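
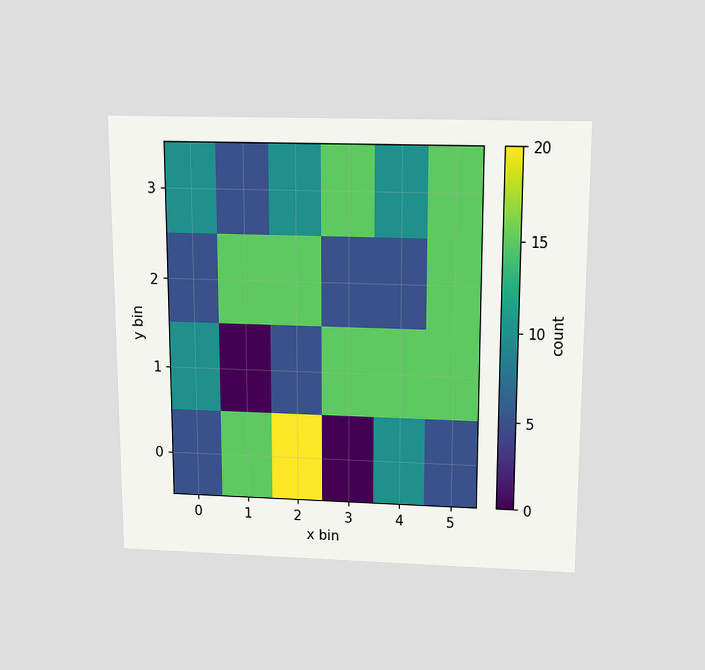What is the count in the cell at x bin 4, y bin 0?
10

The chart is viewed slightly from above. Matching the cell (4, 0) against the colorbar gives 10.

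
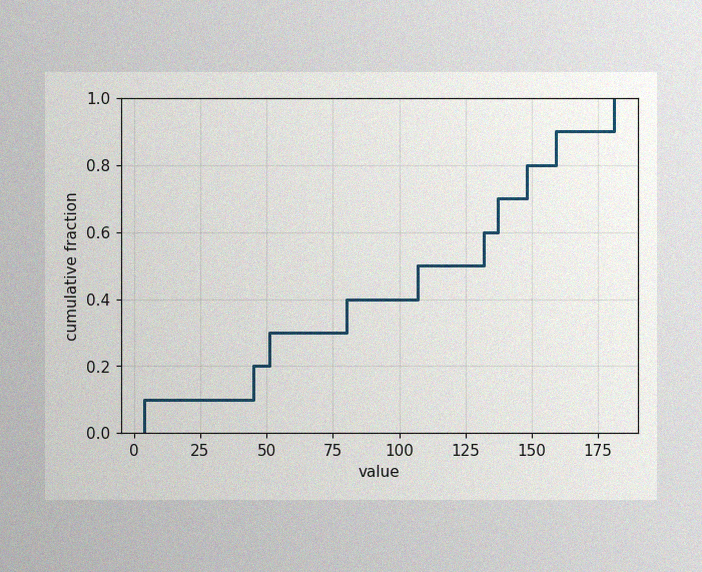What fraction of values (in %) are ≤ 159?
The image has some photo noise and uneven lighting. At x=159 the ECDF step is at 90%.

90%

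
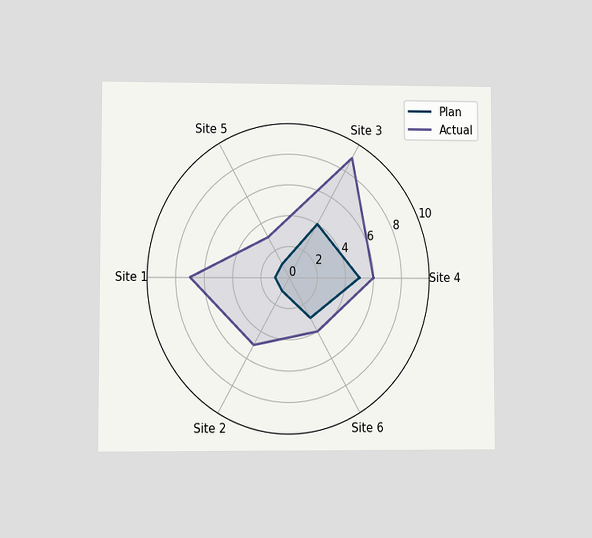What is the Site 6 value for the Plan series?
3

The chart is viewed at a slight angle. On the Site 6 axis, Plan reaches 3.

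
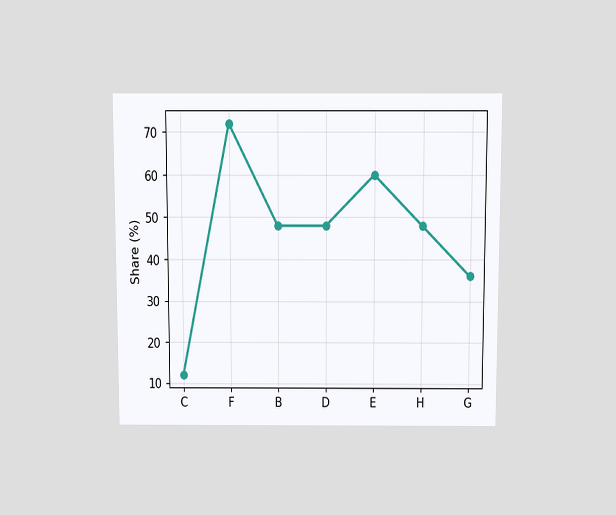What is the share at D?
48%

The chart is viewed slightly from above. At D, the line is at 48%.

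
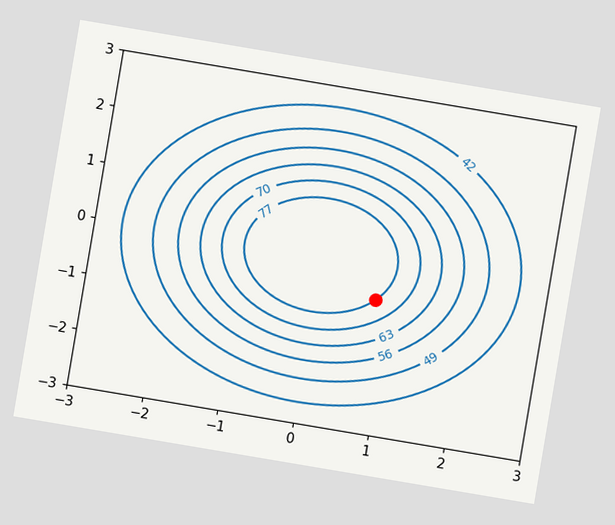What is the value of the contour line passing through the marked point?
77

The chart is tilted about 10° clockwise. The marked point sits on the contour labelled 77.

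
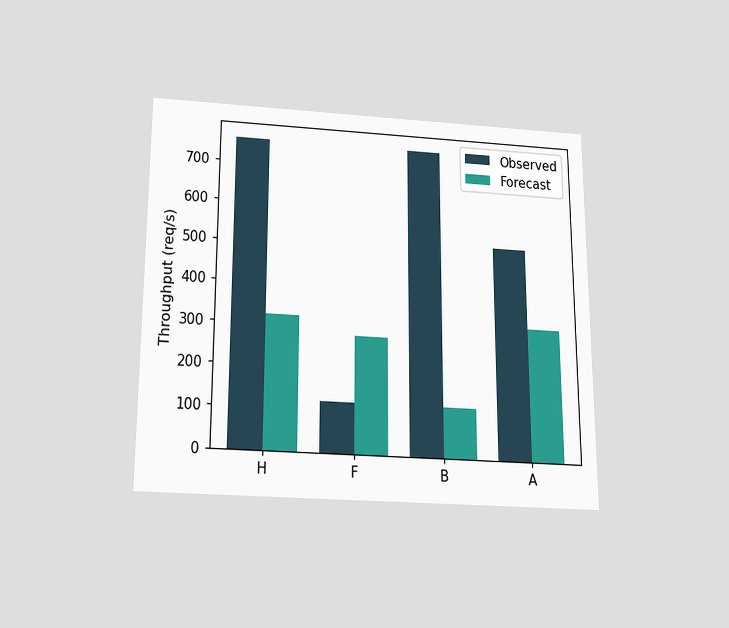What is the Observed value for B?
760req/s

The chart is viewed slightly from below. The Observed bar at B reaches 760req/s on the y-axis.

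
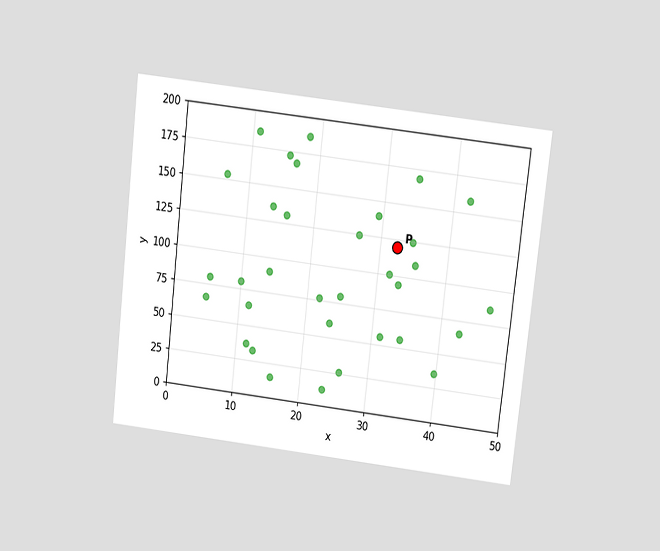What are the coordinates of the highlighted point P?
(32.5, 120)

The chart is tilted about 6° clockwise and viewed slightly from above. Following the gridlines from P to each axis, P sits at (32.5, 120).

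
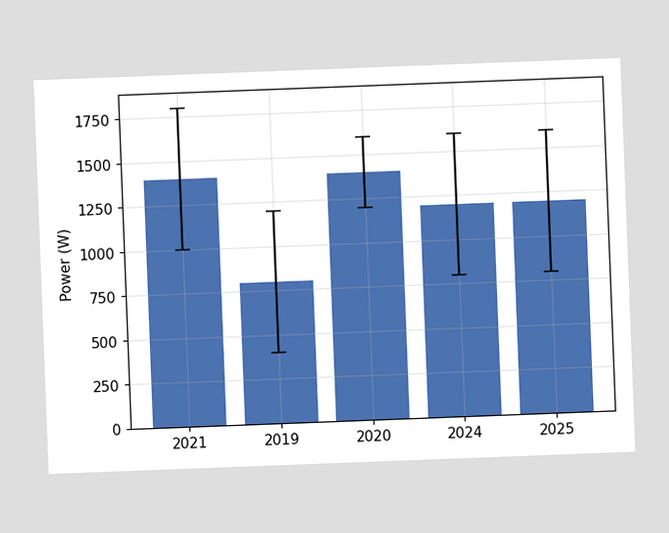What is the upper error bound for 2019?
1200W

The chart is tilted about 2° counter-clockwise. The 2019 bar's upper whisker reaches 1200W.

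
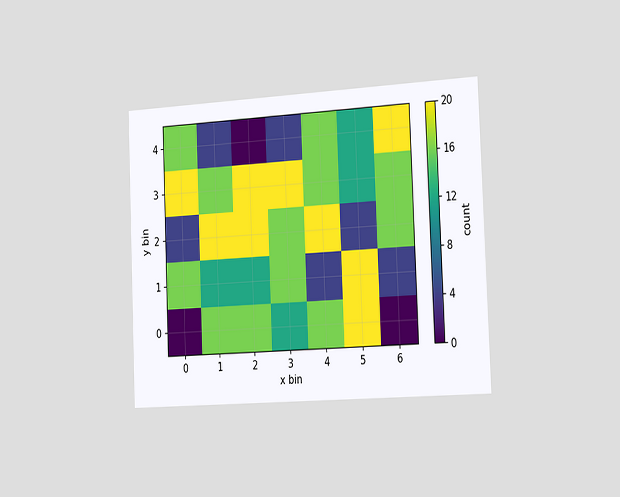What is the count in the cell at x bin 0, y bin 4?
16

The chart is tilted about 2° counter-clockwise and viewed slightly from the right. Matching the cell (0, 4) against the colorbar gives 16.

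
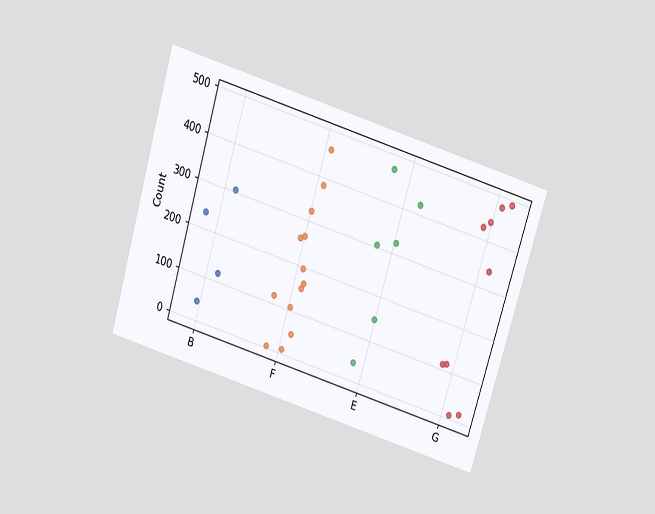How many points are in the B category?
4

The chart is tilted about 17° clockwise and viewed slightly from above. Counting the markers in the B column gives 4.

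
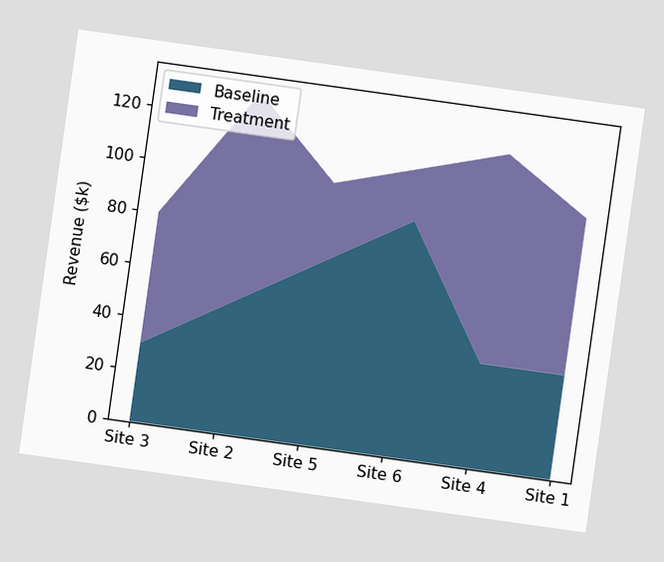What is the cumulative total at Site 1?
The chart is tilted about 8° clockwise. The stacked total at Site 1 reaches $100k.

$100k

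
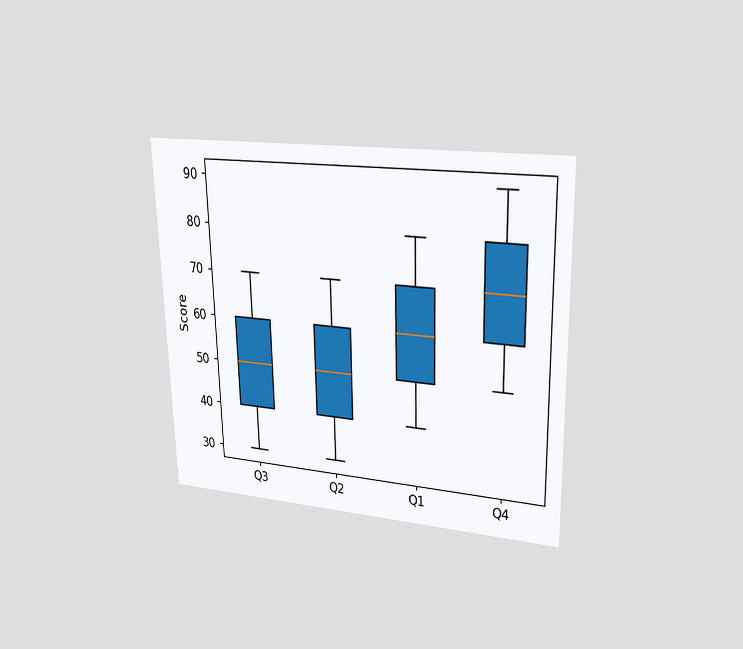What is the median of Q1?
60

The chart is viewed at a slight angle. The median line in the Q1 box sits at 60.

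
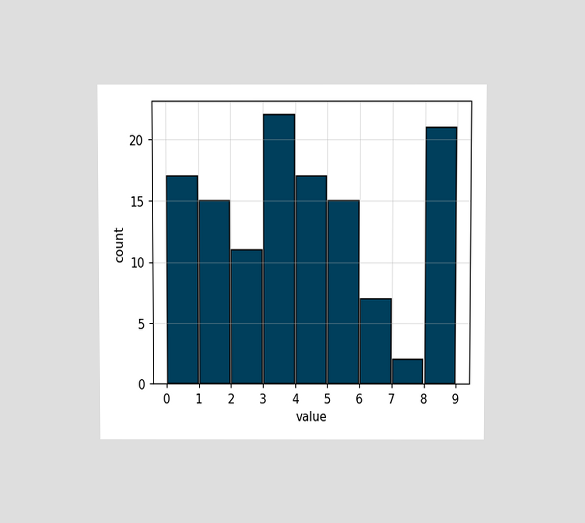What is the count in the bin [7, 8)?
2

The chart is viewed slightly from above. The [7, 8) bin has height 2.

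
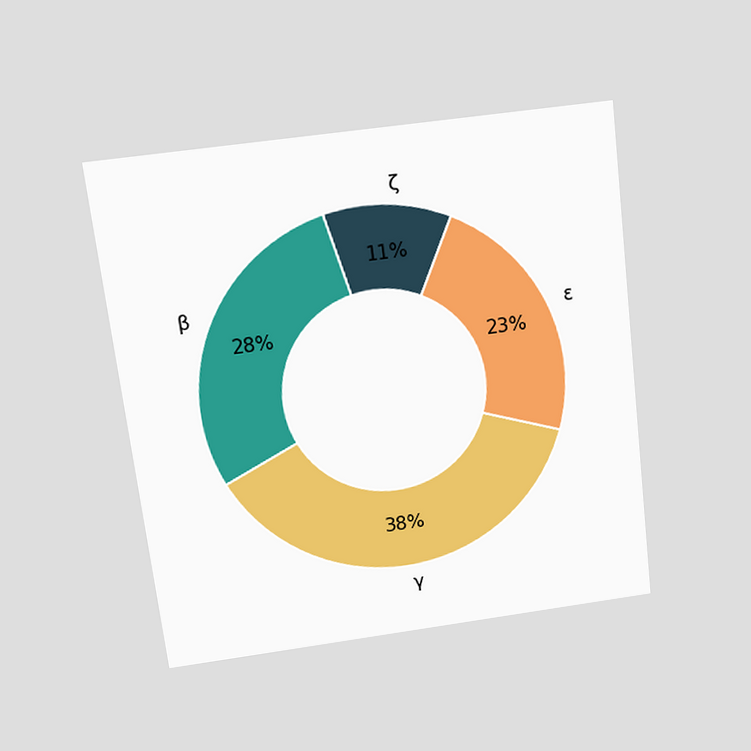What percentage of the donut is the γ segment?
The chart is tilted about 7° counter-clockwise and viewed slightly from above. The γ segment takes up 38% of the ring.

38%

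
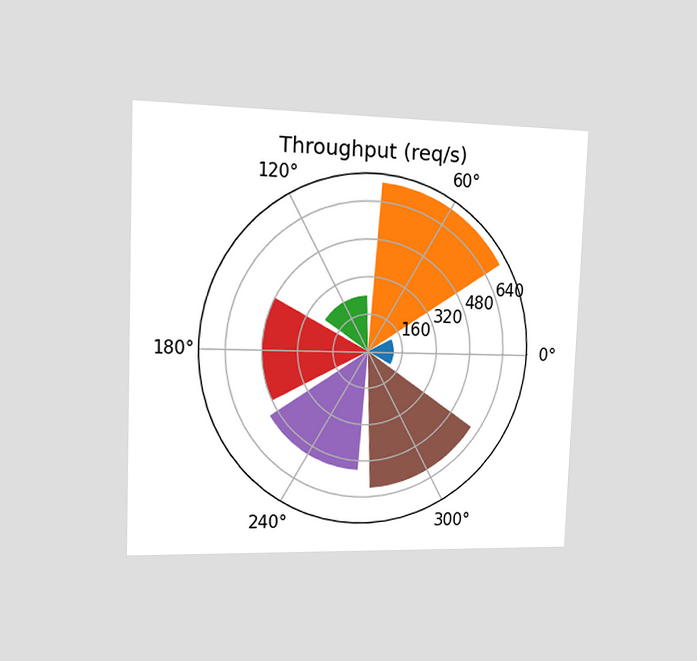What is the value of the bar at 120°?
The chart is tilted about 2° clockwise and viewed slightly from the left. The bar at 120° reaches 240req/s on the radial axis.

240req/s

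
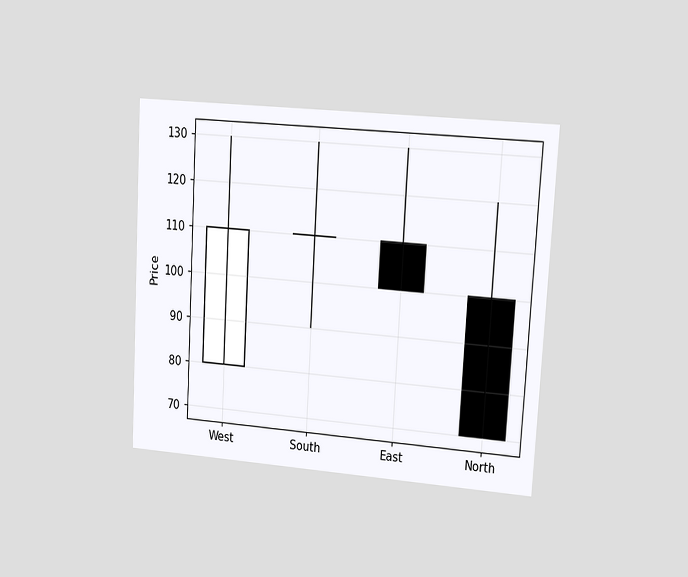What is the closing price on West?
The chart is tilted about 3° clockwise and viewed at a slight angle. The West candle closes at 110.

110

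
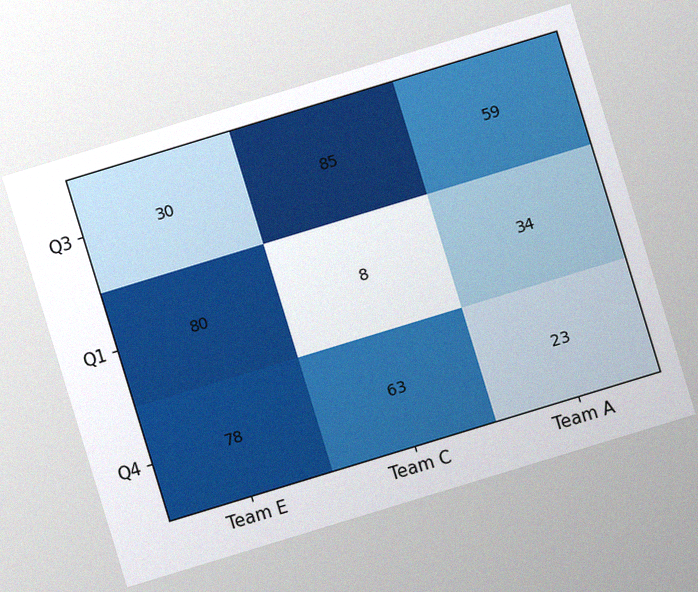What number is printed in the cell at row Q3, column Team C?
85

The chart is tilted about 17° counter-clockwise, with some photo noise. The (Q3, Team C) cell reads 85.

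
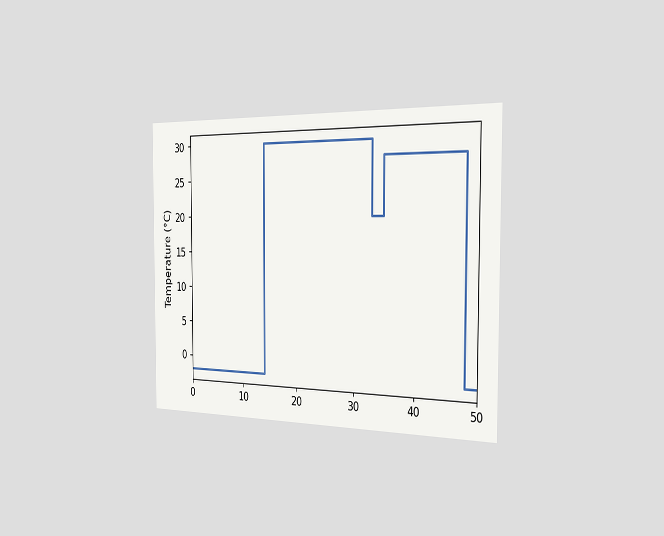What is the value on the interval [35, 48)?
28°C

The chart is viewed slightly from the right. On [35, 48) the step sits at 28°C.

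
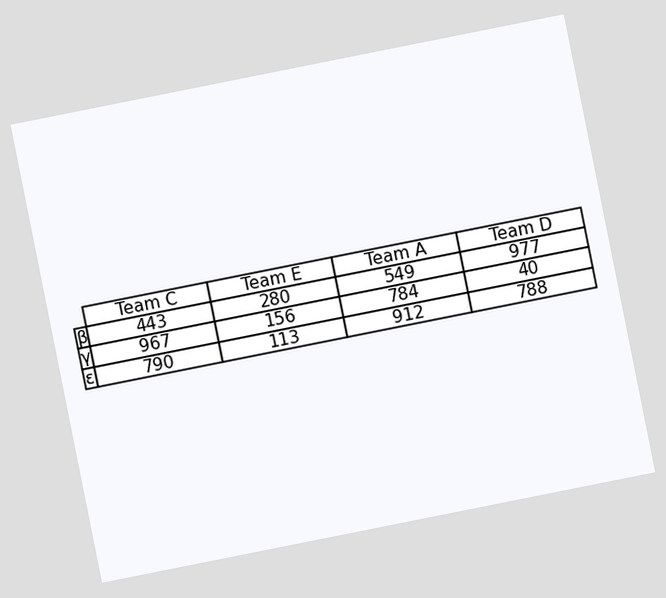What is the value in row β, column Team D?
977

The chart is tilted about 11° counter-clockwise. The (β, Team D) cell reads 977.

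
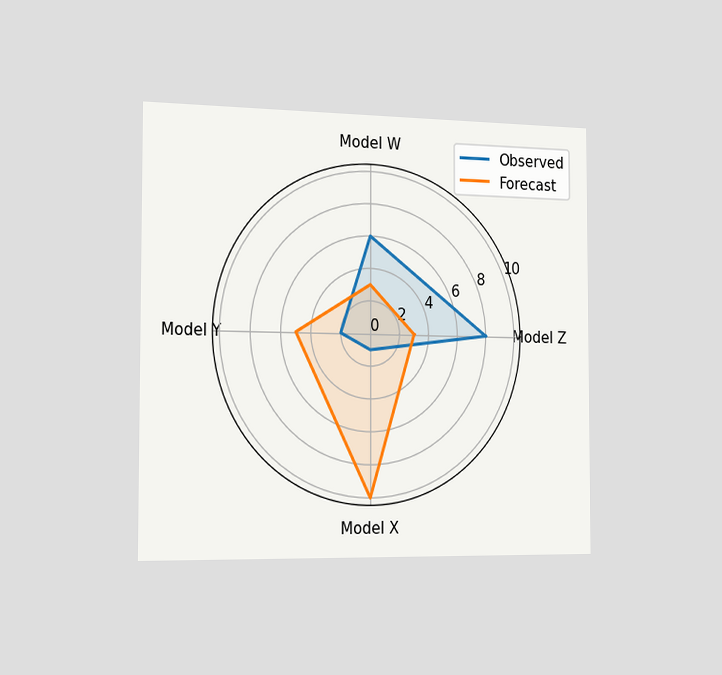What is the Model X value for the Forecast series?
10

The chart is viewed slightly from the left. On the Model X axis, Forecast reaches 10.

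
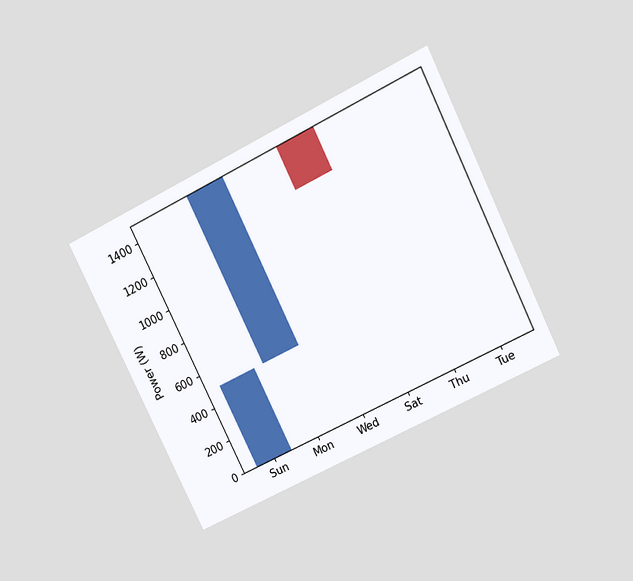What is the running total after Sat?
1250W

The chart is tilted about 26° counter-clockwise and viewed at a slight angle. After Sat the running total reaches 1250W.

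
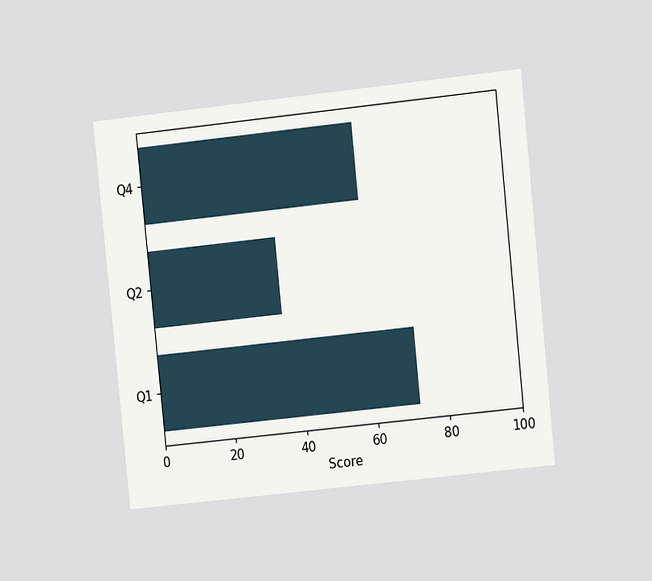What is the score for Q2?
36

The chart is tilted about 6° counter-clockwise and viewed at a slight angle. Reading along the chart's x-axis, the Q2 bar reaches 36.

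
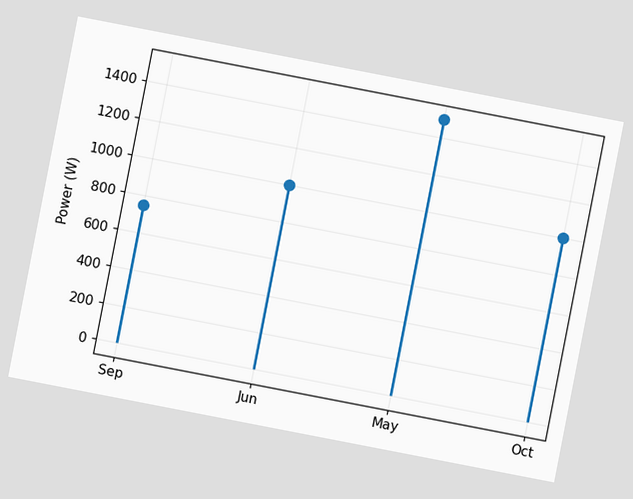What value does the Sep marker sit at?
The chart is tilted about 11° clockwise. The Sep marker sits at 750W.

750W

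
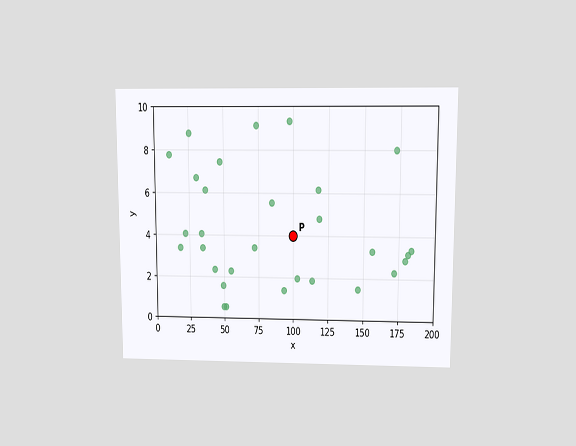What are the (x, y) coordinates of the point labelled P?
(100, 4)

The chart is viewed at a slight angle. Following the gridlines from P to each axis, P sits at (100, 4).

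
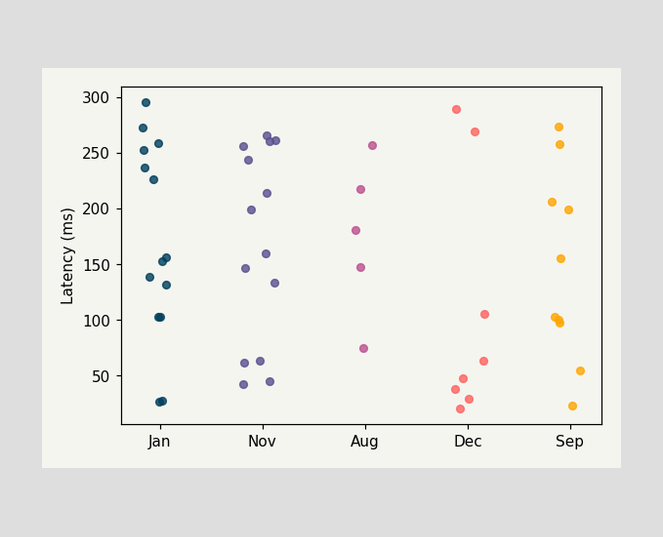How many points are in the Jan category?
Counting the markers in the Jan column gives 14.

14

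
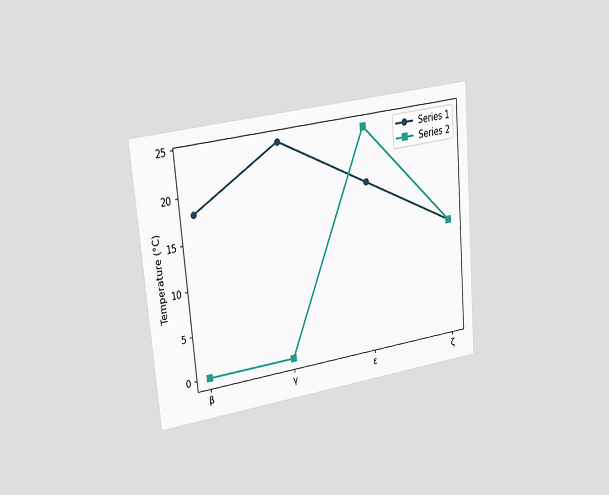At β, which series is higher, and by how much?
The chart is tilted about 5° counter-clockwise and viewed slightly from the left. At β, Series 1 sits above the other line by 18°C.

Series 1, by 18°C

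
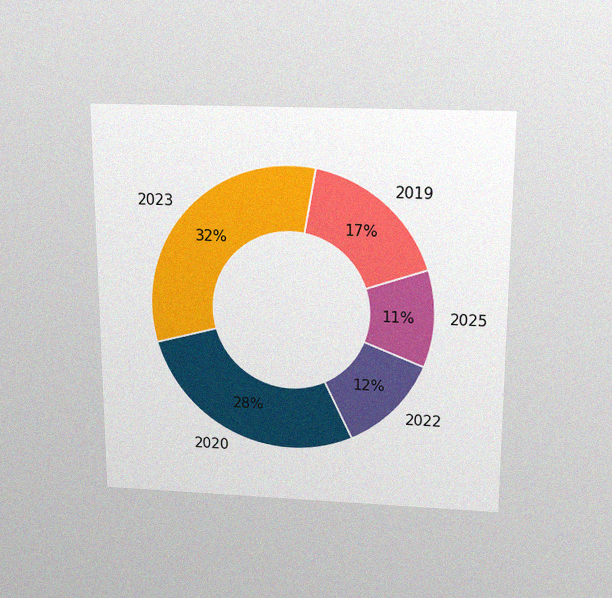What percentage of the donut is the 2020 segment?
28%

The chart is viewed slightly from above, with some photo noise. The 2020 segment takes up 28% of the ring.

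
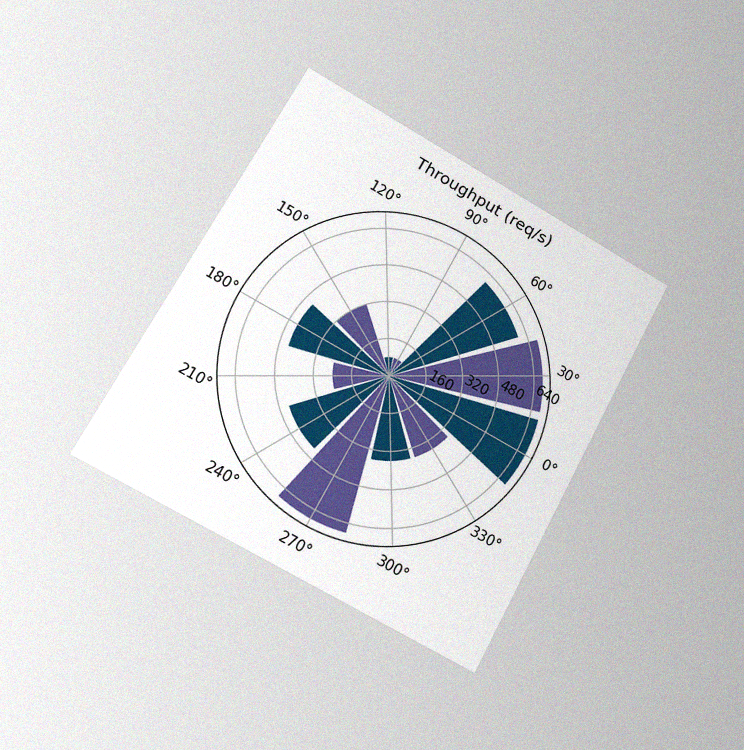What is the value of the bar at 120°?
The chart is tilted about 29° clockwise and viewed slightly from the left, with some photo noise. The bar at 120° reaches 80req/s on the radial axis.

80req/s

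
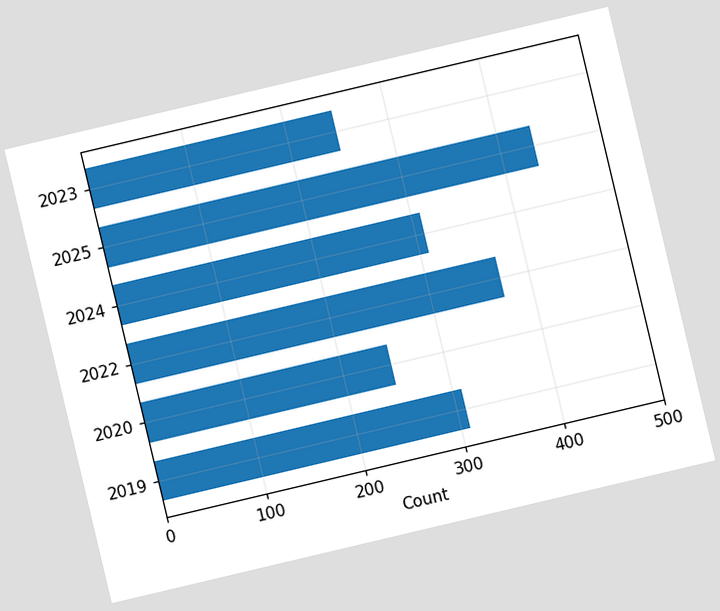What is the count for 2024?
The chart is tilted about 13° counter-clockwise. Reading along the chart's x-axis, the 2024 bar reaches 310.

310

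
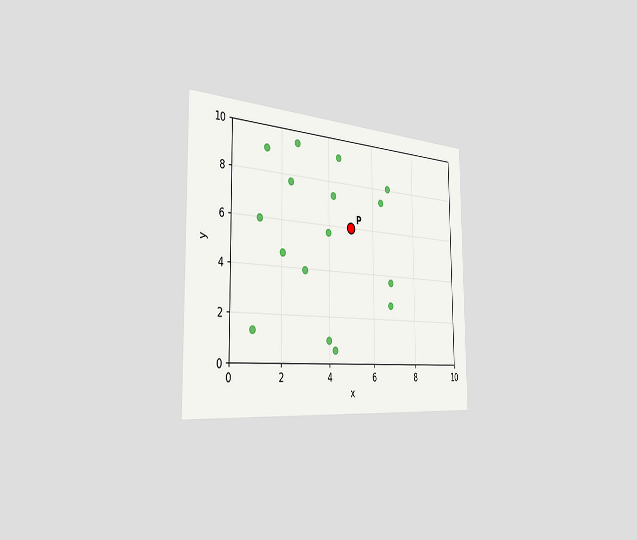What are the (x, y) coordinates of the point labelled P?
(5, 6)

The chart is viewed slightly from the left. Following the gridlines from P to each axis, P sits at (5, 6).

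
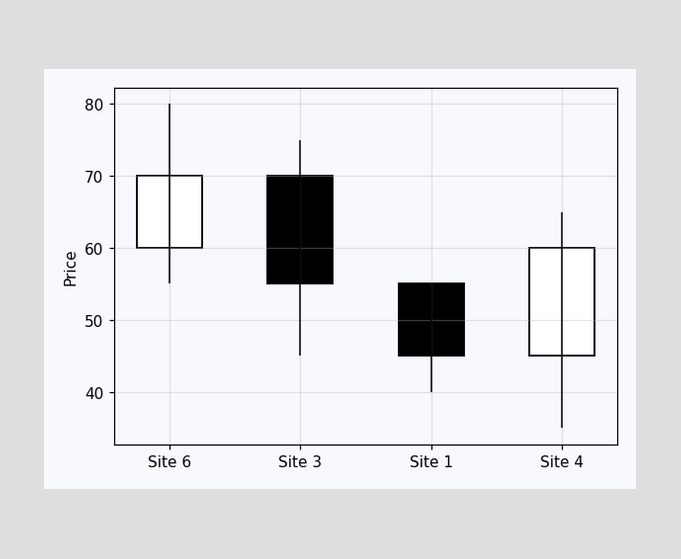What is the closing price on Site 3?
55

The Site 3 candle closes at 55.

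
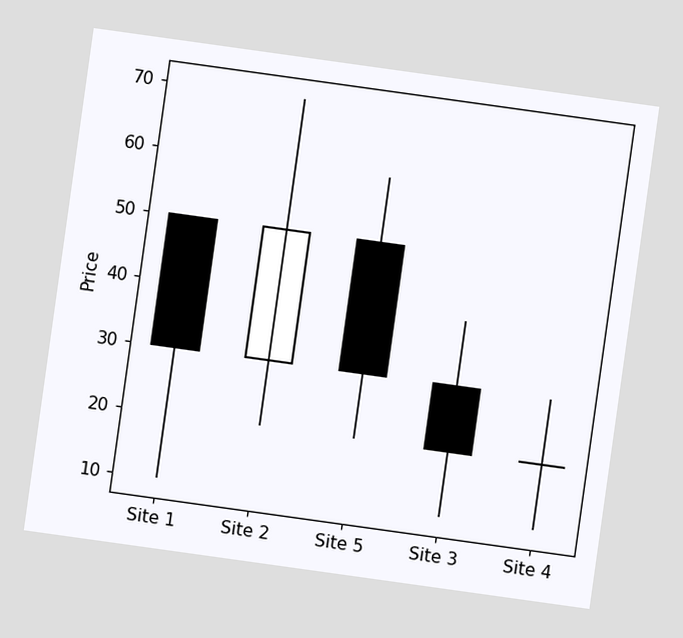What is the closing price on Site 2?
The chart is tilted about 8° clockwise. The Site 2 candle closes at 50.

50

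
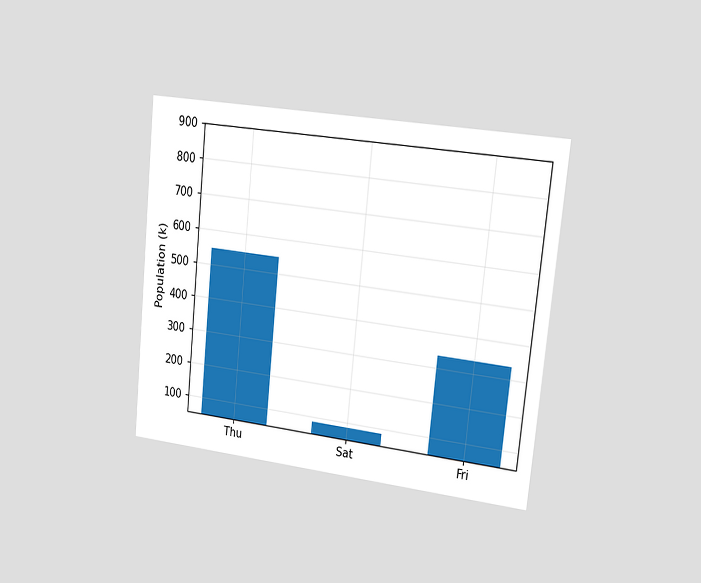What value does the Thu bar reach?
546k

The chart is tilted about 6° clockwise and viewed slightly from the right. Reading along the chart's y-axis, the Thu bar reaches 546k.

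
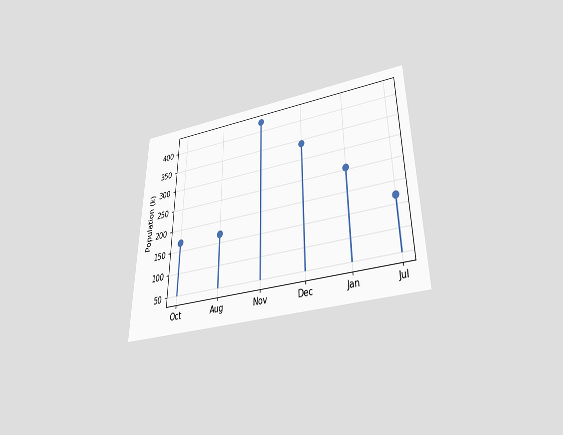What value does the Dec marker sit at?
The chart is viewed slightly from below. The Dec marker sits at 340k.

340k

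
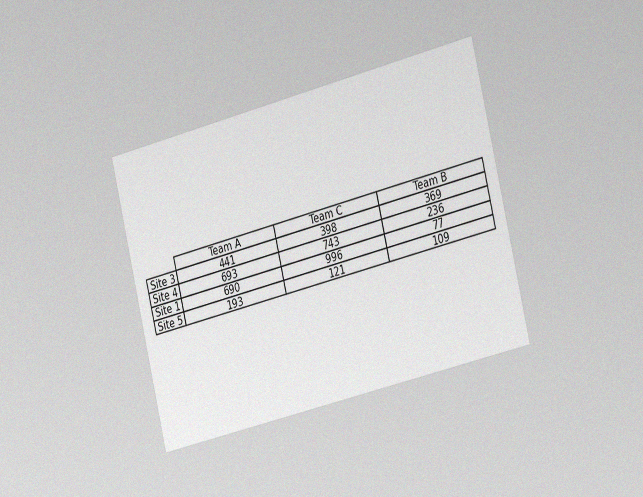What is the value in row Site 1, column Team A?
690

The chart is tilted about 14° counter-clockwise and viewed slightly from the right, with some photo noise. The (Site 1, Team A) cell reads 690.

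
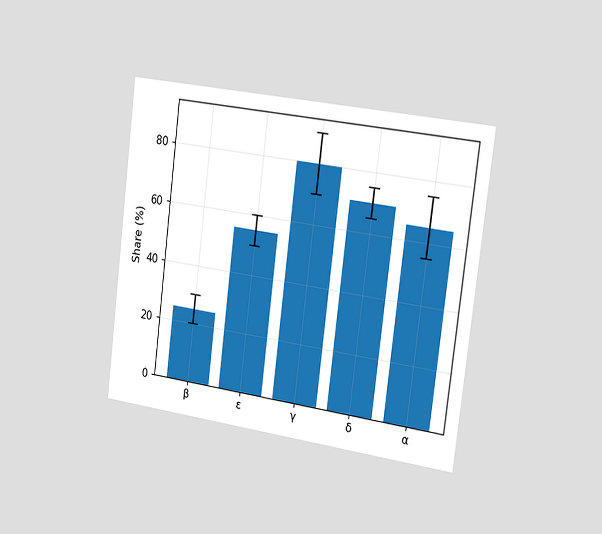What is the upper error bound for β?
The chart is tilted about 7° clockwise and viewed slightly from the right. The β bar's upper whisker reaches 30%.

30%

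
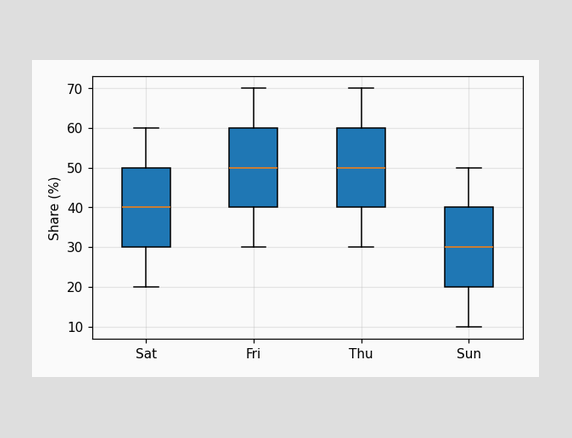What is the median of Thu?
The median line in the Thu box sits at 50%.

50%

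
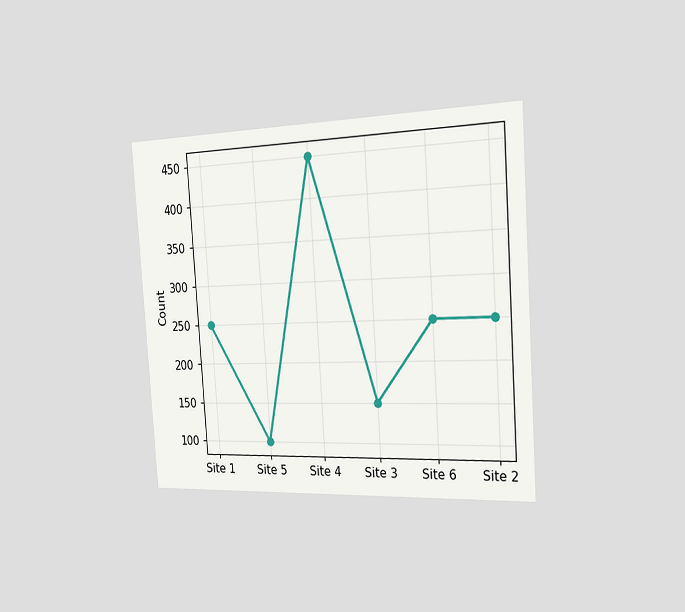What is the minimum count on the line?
The chart is tilted about 4° counter-clockwise and viewed slightly from the right. The lowest point is at Site 5, and reading across to the y-axis gives 100.

100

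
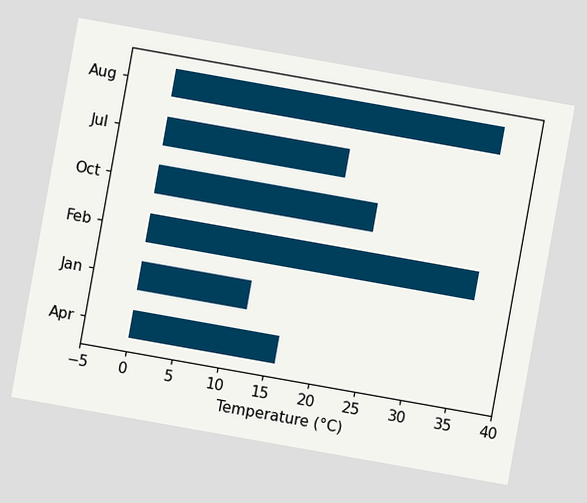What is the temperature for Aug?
The chart is tilted about 10° clockwise. Reading along the chart's x-axis, the Aug bar reaches 36°C.

36°C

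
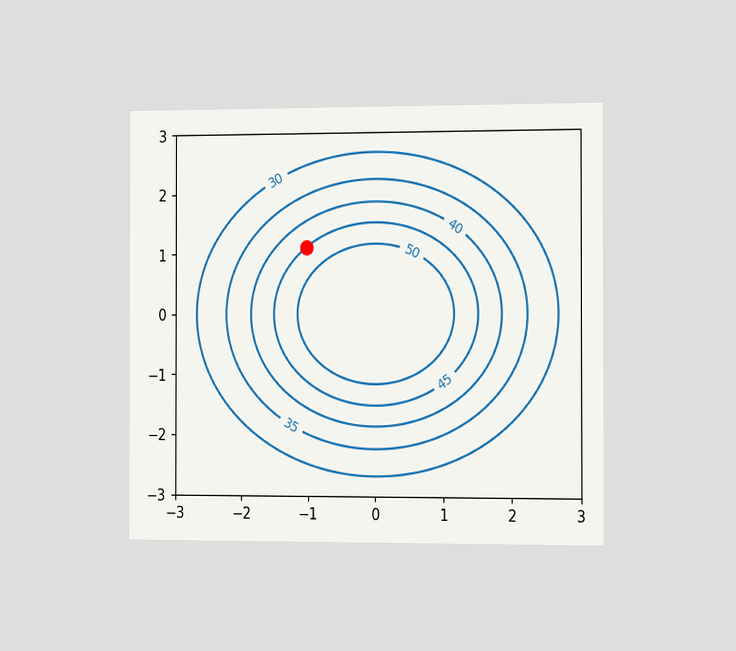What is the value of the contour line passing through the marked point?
The chart is viewed slightly from the right. The marked point sits on the contour labelled 45.

45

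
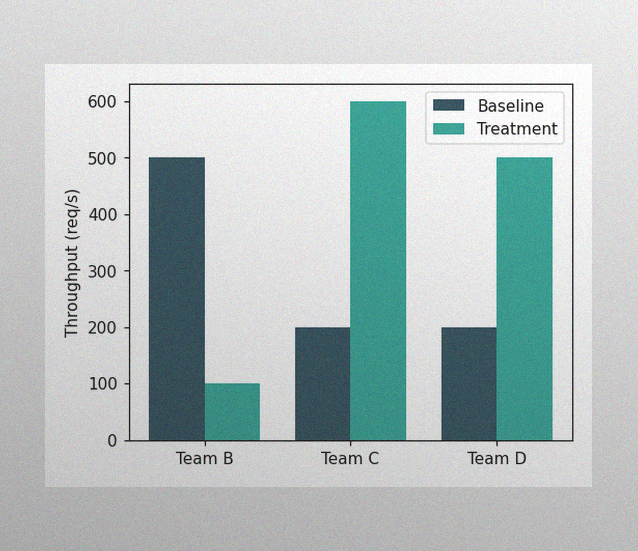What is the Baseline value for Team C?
200req/s

The image has some photo noise and uneven lighting. The Baseline bar at Team C reaches 200req/s on the y-axis.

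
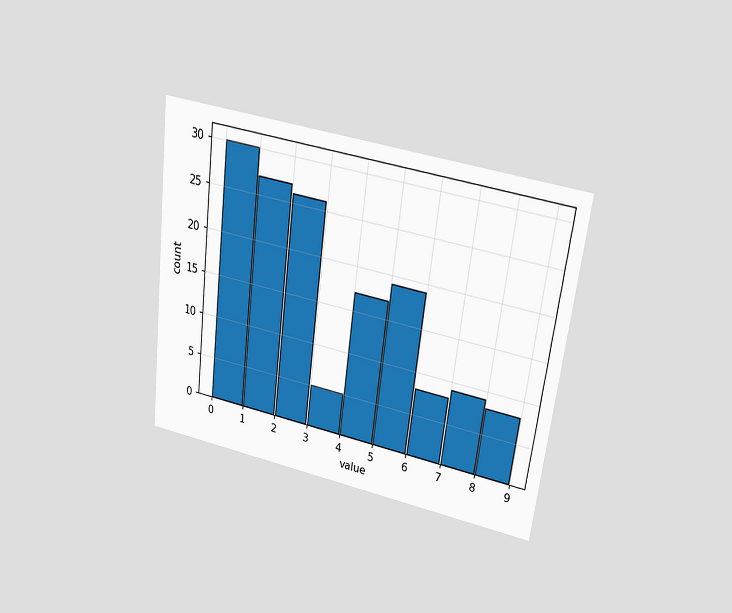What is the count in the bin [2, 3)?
26

The chart is tilted about 7° clockwise and viewed slightly from above. The [2, 3) bin has height 26.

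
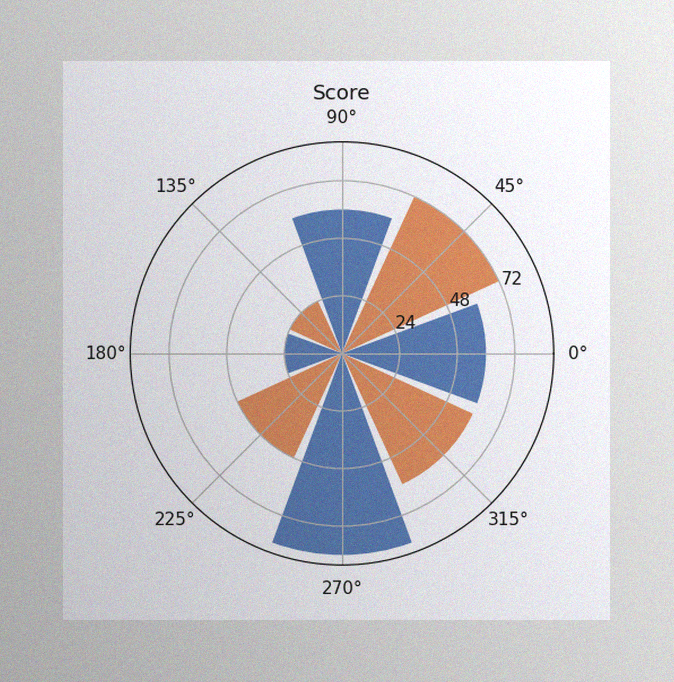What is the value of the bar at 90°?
The image has some photo noise and uneven lighting. The bar at 90° reaches 60 on the radial axis.

60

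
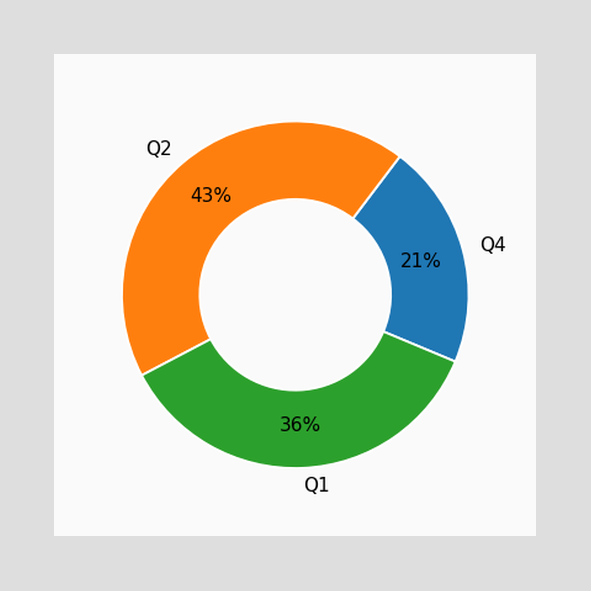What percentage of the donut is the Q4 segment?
21%

The Q4 segment takes up 21% of the ring.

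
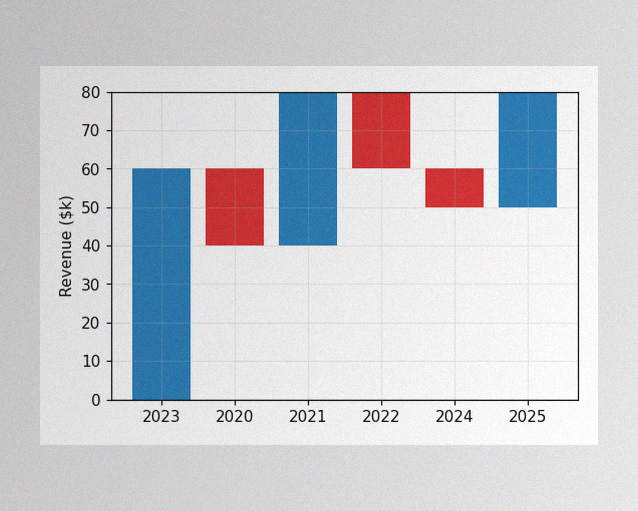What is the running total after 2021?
$80k

The image has some photo noise and uneven lighting. After 2021 the running total reaches $80k.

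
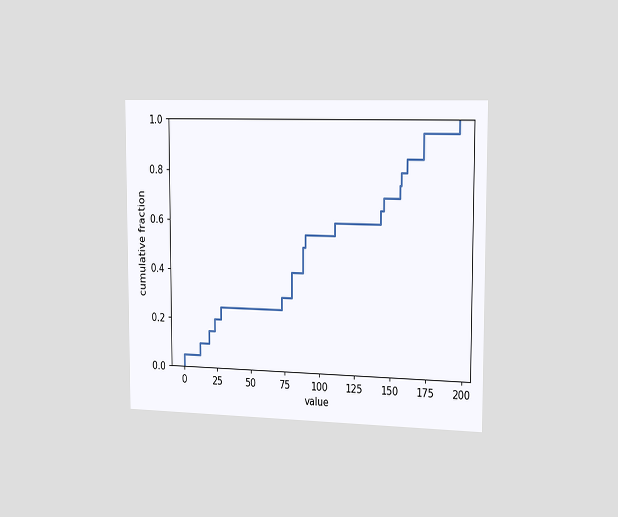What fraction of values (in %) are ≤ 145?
70%

The chart is viewed slightly from the right. At x=145 the ECDF step is at 70%.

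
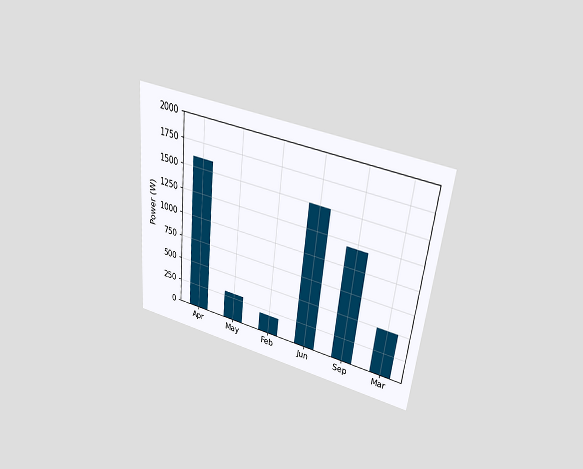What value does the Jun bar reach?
1500W

The chart is tilted about 6° clockwise and viewed slightly from above. Reading along the chart's y-axis, the Jun bar reaches 1500W.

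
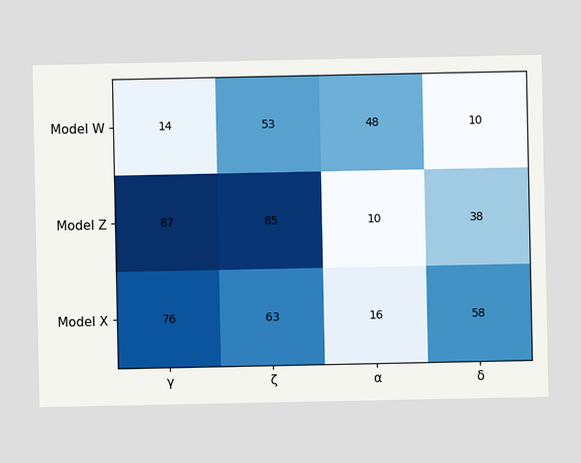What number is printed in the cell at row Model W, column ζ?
The (Model W, ζ) cell reads 53.

53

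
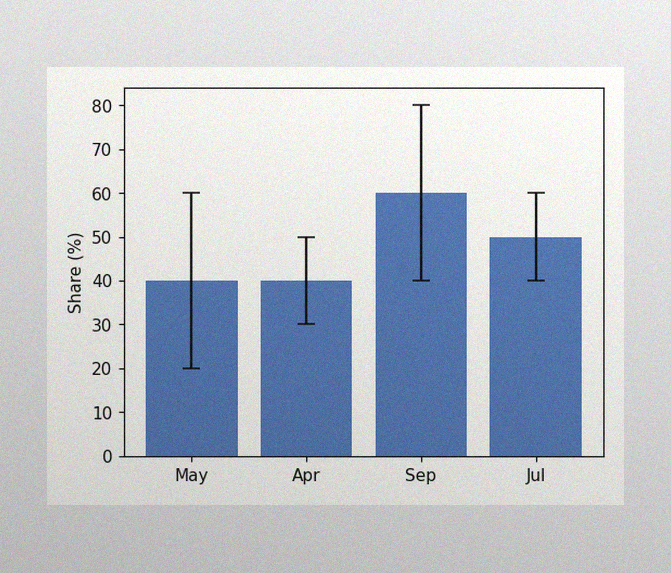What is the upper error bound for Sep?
80%

The image has some photo noise and uneven lighting. The Sep bar's upper whisker reaches 80%.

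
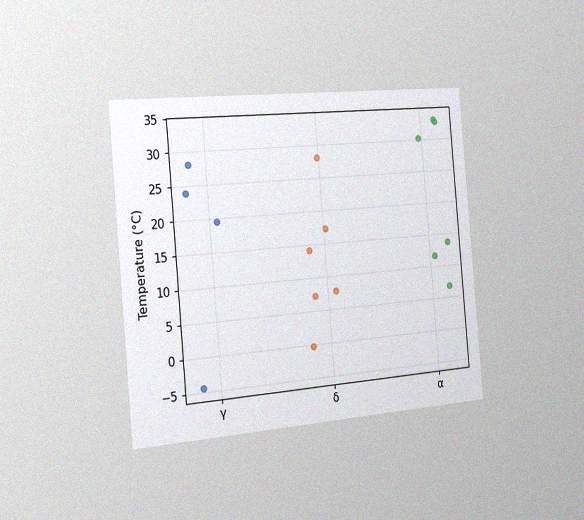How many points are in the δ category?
6

The chart is tilted about 5° counter-clockwise and viewed slightly from the left, with some photo noise. Counting the markers in the δ column gives 6.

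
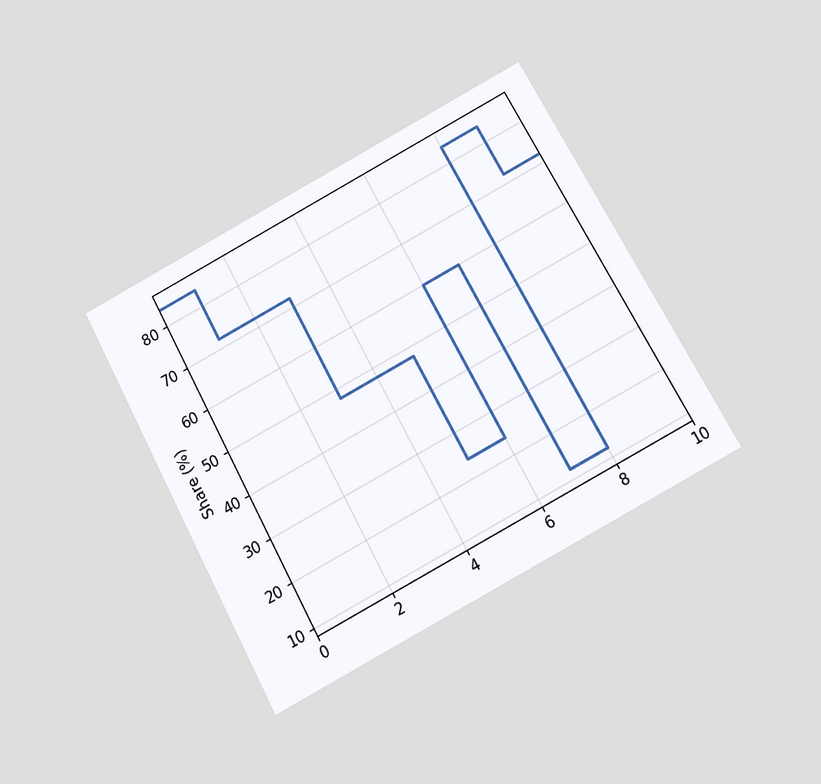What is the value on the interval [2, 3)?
The chart is tilted about 28° counter-clockwise and viewed at a slight angle. On [2, 3) the step sits at 72%.

72%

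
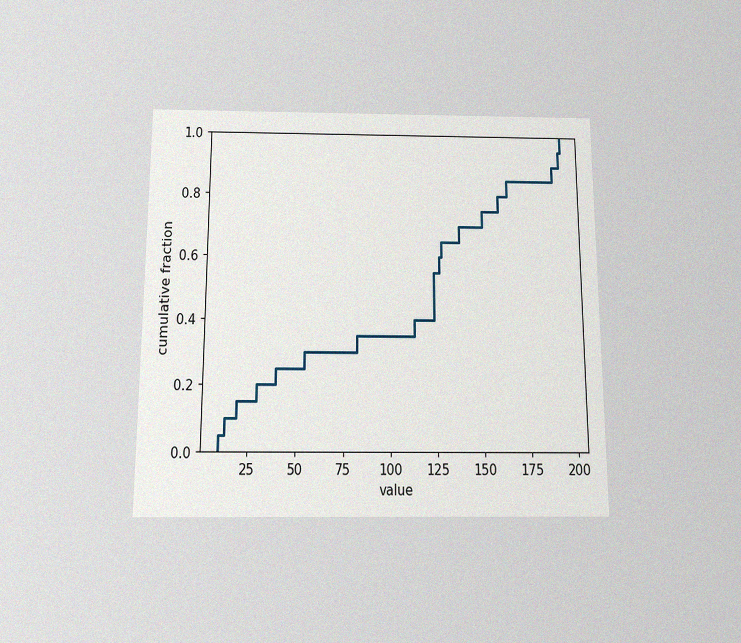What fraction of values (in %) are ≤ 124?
The chart is viewed slightly from below, with some photo noise. At x=124 the ECDF step is at 55%.

55%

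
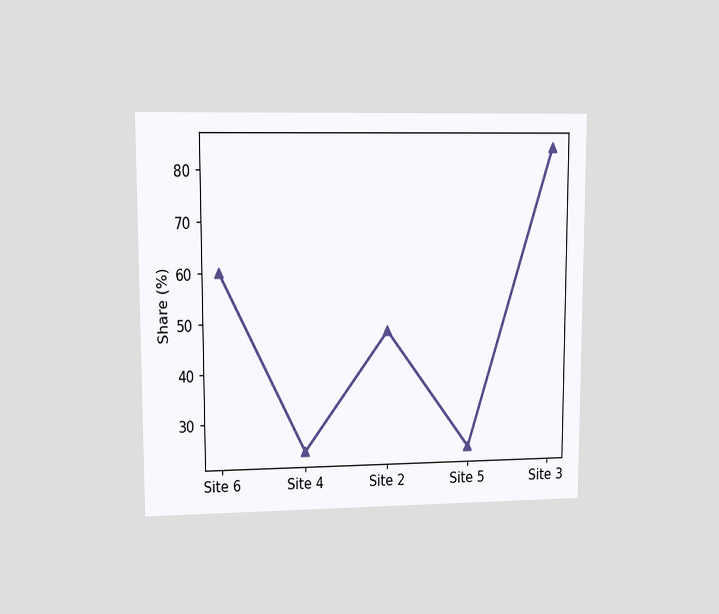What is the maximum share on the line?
The chart is viewed at a slight angle. The highest point is at Site 3, and reading across to the y-axis gives 84%.

84%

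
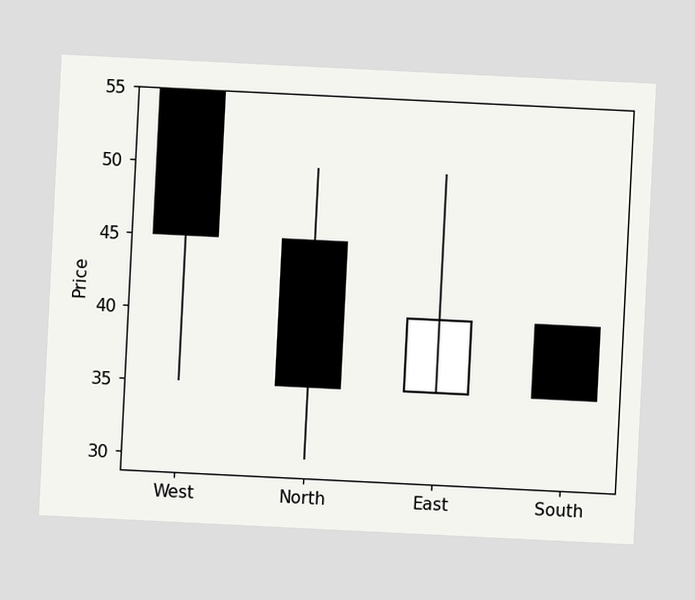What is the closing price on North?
The chart is tilted about 3° clockwise. The North candle closes at 35.

35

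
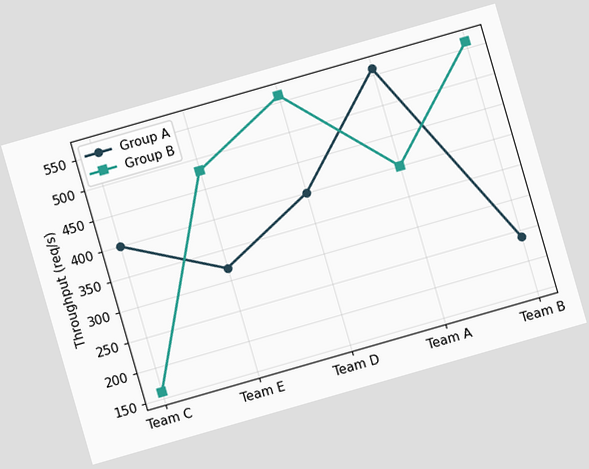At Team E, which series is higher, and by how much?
Group B, by 160req/s

The chart is tilted about 16° counter-clockwise. At Team E, Group B sits above the other line by 160req/s.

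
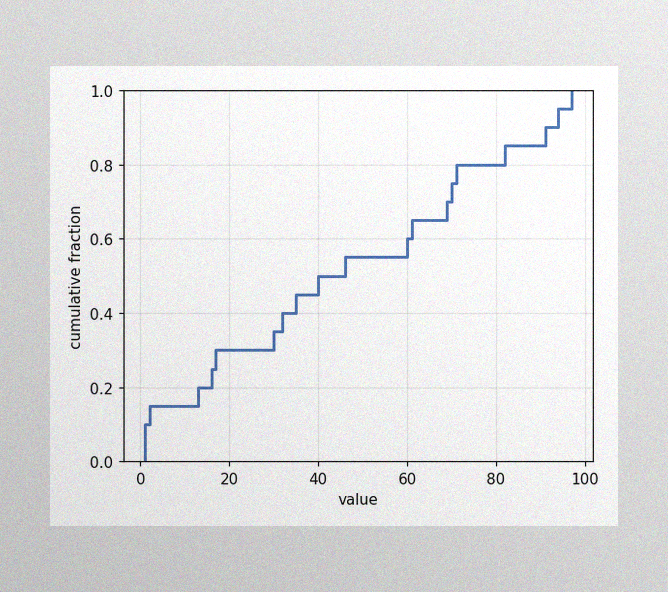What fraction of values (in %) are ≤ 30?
The image has some photo noise and uneven lighting. At x=30 the ECDF step is at 35%.

35%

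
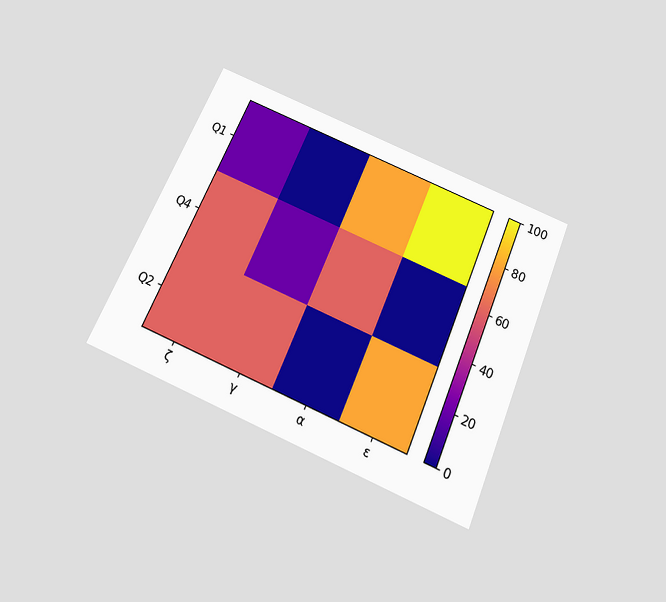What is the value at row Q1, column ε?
100

The chart is tilted about 23° clockwise and viewed slightly from below. Matching cell (Q1, ε) against the colorbar gives 100.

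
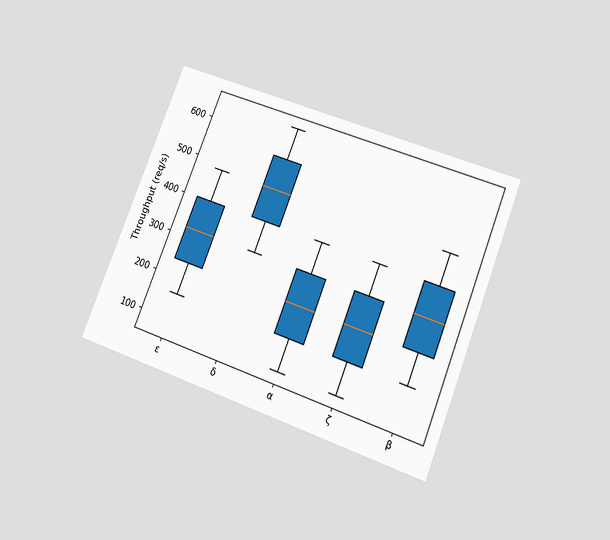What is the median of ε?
The chart is tilted about 22° clockwise and viewed slightly from below. The median line in the ε box sits at 320req/s.

320req/s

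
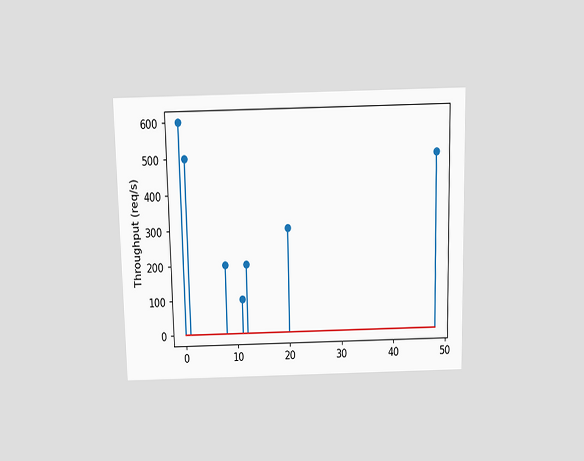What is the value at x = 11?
100req/s

The chart is viewed slightly from above. The stem at x=11 reaches 100req/s.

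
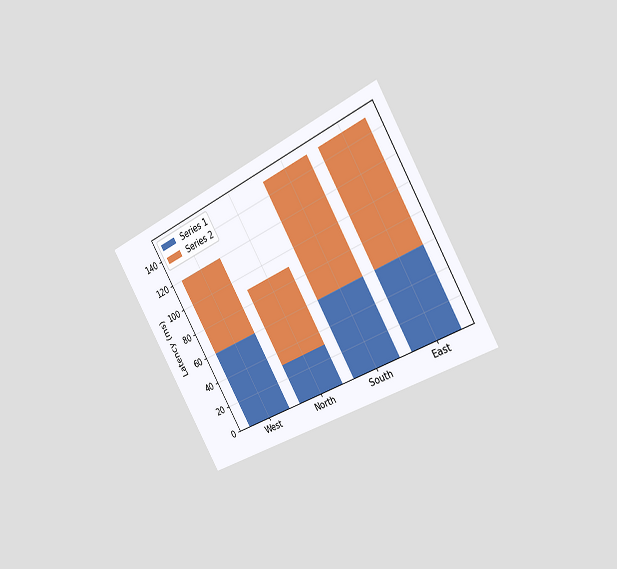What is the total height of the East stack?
150ms

The chart is tilted about 30° counter-clockwise and viewed slightly from the right. The East stack's top reaches 150ms on the y-axis.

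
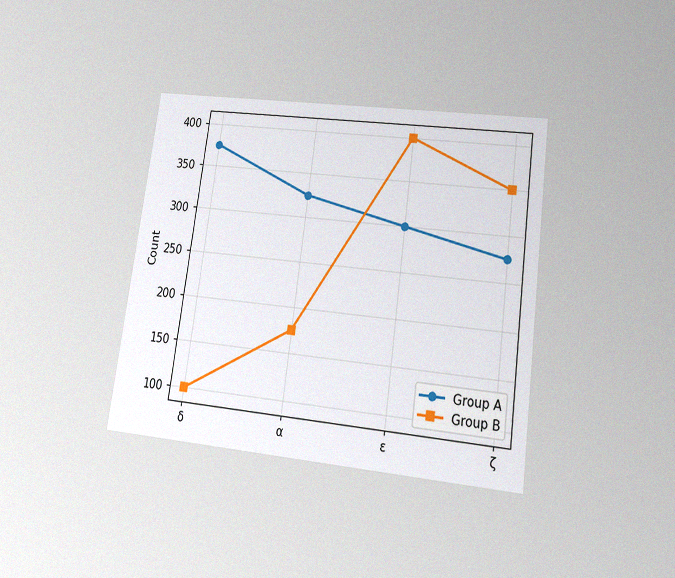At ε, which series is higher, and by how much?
The chart is tilted about 8° clockwise and viewed at a slight angle, with some photo noise. At ε, Group B sits above the other line by 100.

Group B, by 100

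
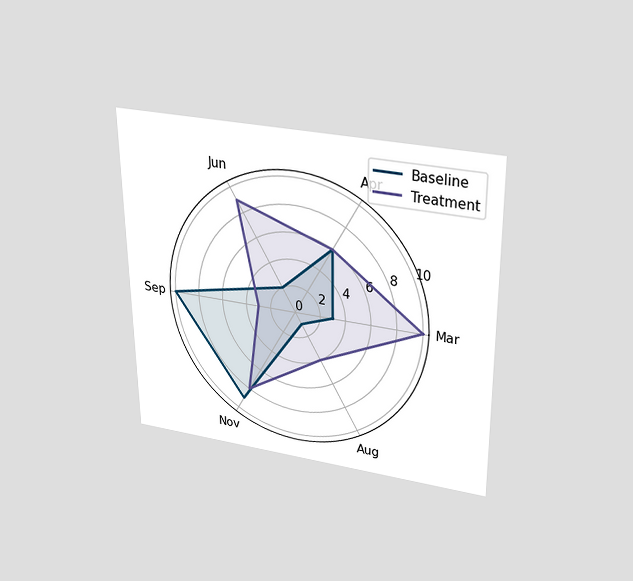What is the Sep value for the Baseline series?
10

The chart is viewed slightly from above. On the Sep axis, Baseline reaches 10.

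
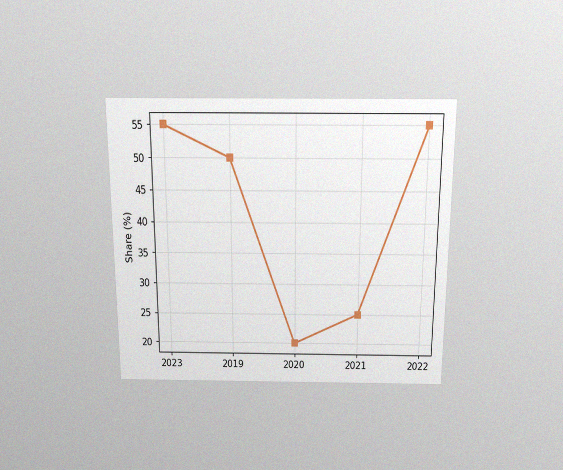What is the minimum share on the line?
20%

The chart is viewed slightly from above, with some photo noise. The lowest point is at 2020, and reading across to the y-axis gives 20%.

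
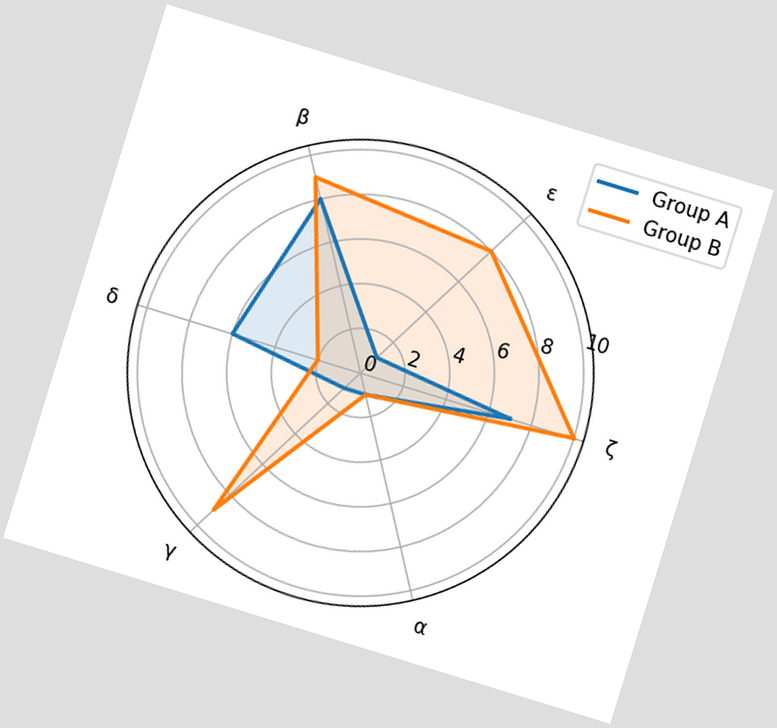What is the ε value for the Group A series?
The chart is tilted about 17° clockwise. On the ε axis, Group A reaches 1.

1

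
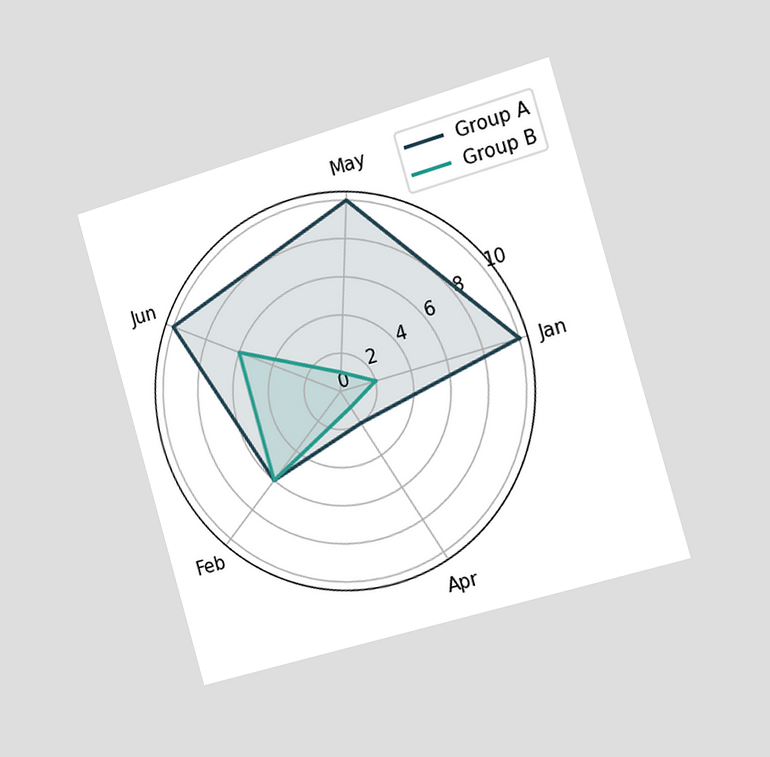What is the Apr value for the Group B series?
The chart is tilted about 16° counter-clockwise and viewed slightly from the right. On the Apr axis, Group B reaches 1.

1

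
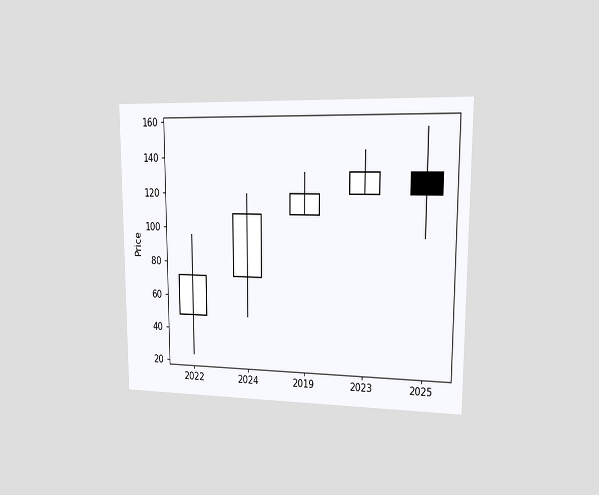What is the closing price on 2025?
The chart is viewed slightly from the right. The 2025 candle closes at 120.

120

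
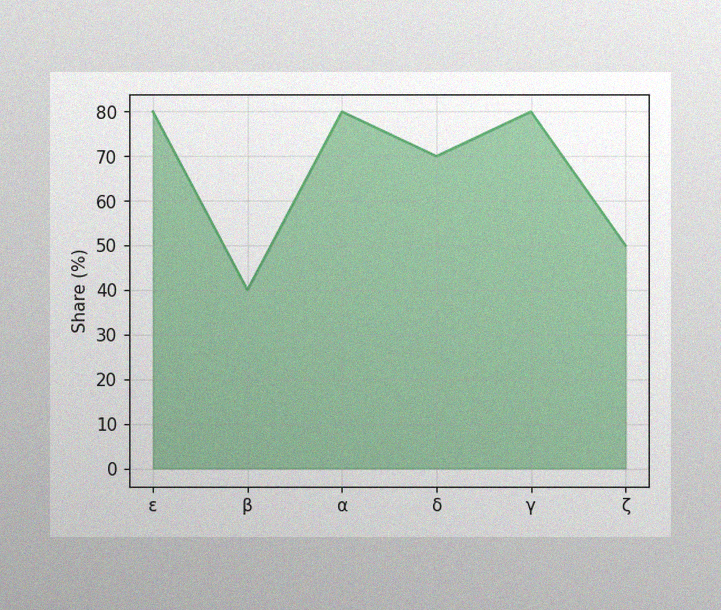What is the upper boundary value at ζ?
50%

The image has some photo noise and uneven lighting. At ζ the upper boundary is at 50%.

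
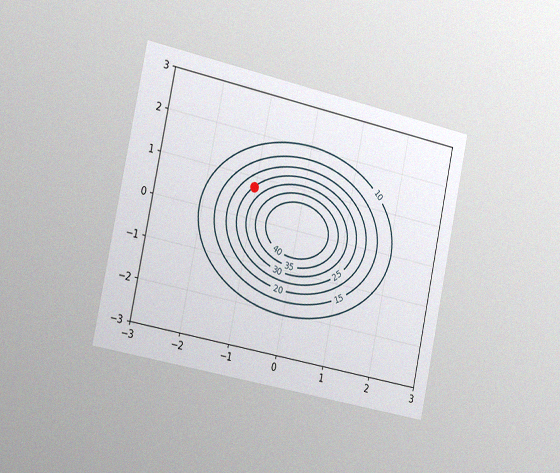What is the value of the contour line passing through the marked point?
The chart is tilted about 12° clockwise and viewed slightly from the left, with some photo noise. The marked point sits on the contour labelled 25.

25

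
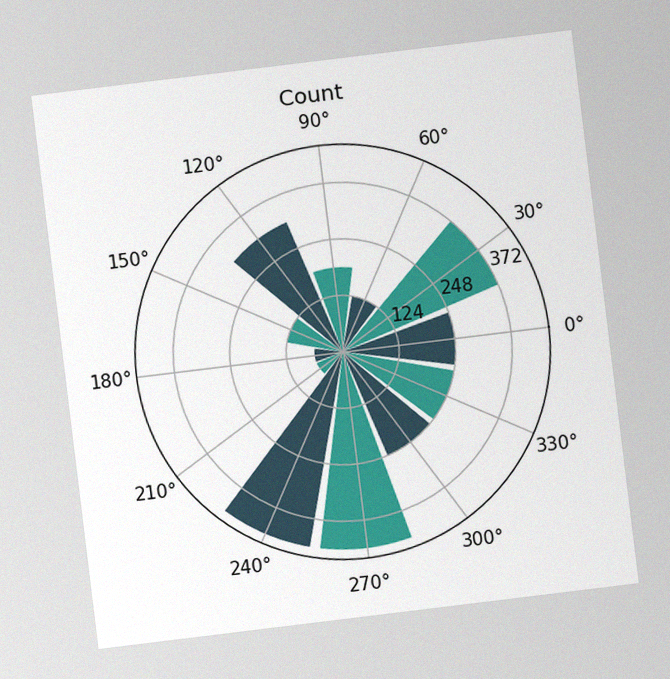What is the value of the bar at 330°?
The chart is tilted about 7° counter-clockwise, with some photo noise. The bar at 330° reaches 248 on the radial axis.

248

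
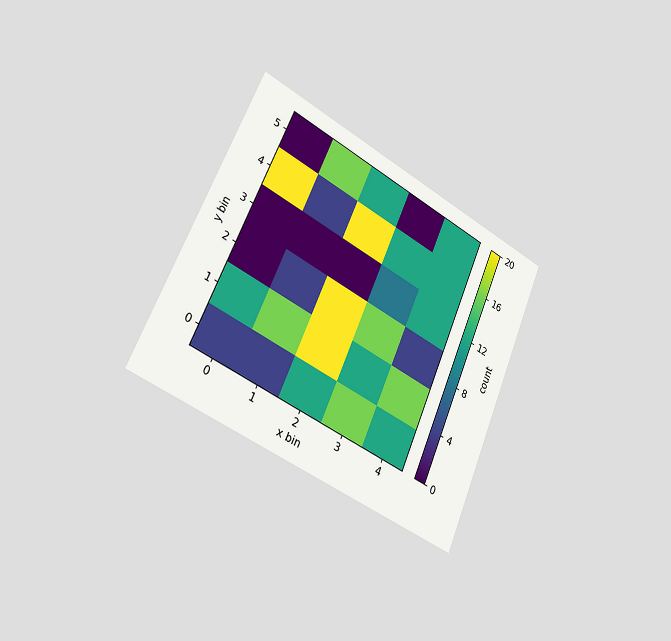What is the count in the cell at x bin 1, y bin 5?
The chart is tilted about 23° clockwise and viewed slightly from the left. Matching the cell (1, 5) against the colorbar gives 16.

16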